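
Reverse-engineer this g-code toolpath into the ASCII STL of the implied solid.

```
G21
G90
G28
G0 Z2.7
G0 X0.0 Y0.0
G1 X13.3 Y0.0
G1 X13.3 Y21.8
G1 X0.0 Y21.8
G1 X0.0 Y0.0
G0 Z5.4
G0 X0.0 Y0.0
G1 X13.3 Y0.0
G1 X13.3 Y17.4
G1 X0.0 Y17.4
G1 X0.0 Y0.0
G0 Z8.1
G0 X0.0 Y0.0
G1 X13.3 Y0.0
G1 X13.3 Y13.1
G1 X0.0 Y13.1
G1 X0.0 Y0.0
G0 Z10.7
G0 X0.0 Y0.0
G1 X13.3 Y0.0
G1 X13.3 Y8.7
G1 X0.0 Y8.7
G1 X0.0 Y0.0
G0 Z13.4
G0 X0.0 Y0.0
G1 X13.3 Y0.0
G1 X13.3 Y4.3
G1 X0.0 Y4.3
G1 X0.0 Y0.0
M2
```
solid part
  facet normal 0.0000 0.0000 -1.0000
    outer loop
      vertex 13.3 26.1 0.0
      vertex 13.3 0.0 0.0
      vertex 0.0 0.0 0.0
    endloop
  endfacet
  facet normal 0.0000 0.0000 -1.0000
    outer loop
      vertex 0.0 26.1 0.0
      vertex 13.3 26.1 0.0
      vertex 0.0 0.0 0.0
    endloop
  endfacet
  facet normal 0.0000 -1.0000 0.0000
    outer loop
      vertex 0.0 0.0 0.0
      vertex 13.3 0.0 0.0
      vertex 13.3 0.0 16.1
    endloop
  endfacet
  facet normal 0.0000 -1.0000 0.0000
    outer loop
      vertex 0.0 0.0 0.0
      vertex 13.3 0.0 16.1
      vertex 0.0 0.0 16.1
    endloop
  endfacet
  facet normal 0.0000 0.5250 0.8511
    outer loop
      vertex 0.0 0.0 16.1
      vertex 13.3 0.0 16.1
      vertex 13.3 26.1 0.0
    endloop
  endfacet
  facet normal 0.0000 0.5250 0.8511
    outer loop
      vertex 0.0 0.0 16.1
      vertex 13.3 26.1 0.0
      vertex 0.0 26.1 0.0
    endloop
  endfacet
  facet normal -1.0000 0.0000 0.0000
    outer loop
      vertex 0.0 0.0 16.1
      vertex 0.0 26.1 0.0
      vertex 0.0 0.0 0.0
    endloop
  endfacet
  facet normal 1.0000 0.0000 0.0000
    outer loop
      vertex 13.3 0.0 0.0
      vertex 13.3 26.1 0.0
      vertex 13.3 0.0 16.1
    endloop
  endfacet
endsolid part

The G0 Z moves step by Δz≈2.7 mm. The G1 loops shrink linearly with z, so the solid tapers from its base footprint up to z≈16.1. Closing with a flat bottom cap and the tapered top and triangulating gives 8 facets — a wedge (ramp): 13.3 × 26.1 mm base, rising to 16.1 mm along the y=0 edge and sloping linearly to z=0 at y=26.1.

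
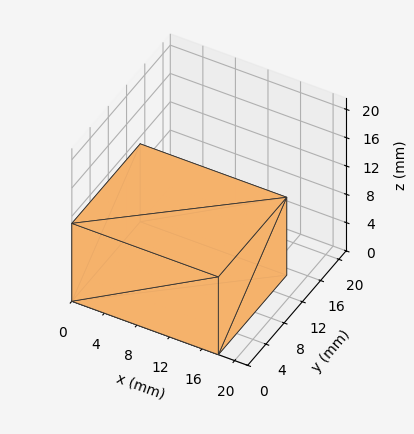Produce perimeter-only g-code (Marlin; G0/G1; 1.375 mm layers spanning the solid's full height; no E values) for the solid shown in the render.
Reading the render: the shape is a rectangular box, roughly 18 × 15 mm footprint and 11 mm tall (dimensions read to the nearest mm from the axis ticks). For the g-code, the solid's height is divided into equal slices at the stated Δz and each level perimeter traced with G1 moves after a G0 lift.

; perimeter-only toolpath
G21 ; units = mm
G90 ; absolute positioning
G28 ; home
; layer 1
G0 Z1.375
G0 X0.000 Y0.000
G1 X18.000 Y0.000
G1 X18.000 Y15.000
G1 X0.000 Y15.000
G1 X0.000 Y0.000
; layer 2
G0 Z2.750
G0 X0.000 Y0.000
G1 X18.000 Y0.000
G1 X18.000 Y15.000
G1 X0.000 Y15.000
G1 X0.000 Y0.000
; layer 3
G0 Z4.125
G0 X0.000 Y0.000
G1 X18.000 Y0.000
G1 X18.000 Y15.000
G1 X0.000 Y15.000
G1 X0.000 Y0.000
; layer 4
G0 Z5.500
G0 X0.000 Y0.000
G1 X18.000 Y0.000
G1 X18.000 Y15.000
G1 X0.000 Y15.000
G1 X0.000 Y0.000
; layer 5
G0 Z6.875
G0 X0.000 Y0.000
G1 X18.000 Y0.000
G1 X18.000 Y15.000
G1 X0.000 Y15.000
G1 X0.000 Y0.000
; layer 6
G0 Z8.250
G0 X0.000 Y0.000
G1 X18.000 Y0.000
G1 X18.000 Y15.000
G1 X0.000 Y15.000
G1 X0.000 Y0.000
; layer 7
G0 Z9.625
G0 X0.000 Y0.000
G1 X18.000 Y0.000
G1 X18.000 Y15.000
G1 X0.000 Y15.000
G1 X0.000 Y0.000
; layer 8
G0 Z11.000
G0 X0.000 Y0.000
G1 X18.000 Y0.000
G1 X18.000 Y15.000
G1 X0.000 Y15.000
G1 X0.000 Y0.000
M2 ; end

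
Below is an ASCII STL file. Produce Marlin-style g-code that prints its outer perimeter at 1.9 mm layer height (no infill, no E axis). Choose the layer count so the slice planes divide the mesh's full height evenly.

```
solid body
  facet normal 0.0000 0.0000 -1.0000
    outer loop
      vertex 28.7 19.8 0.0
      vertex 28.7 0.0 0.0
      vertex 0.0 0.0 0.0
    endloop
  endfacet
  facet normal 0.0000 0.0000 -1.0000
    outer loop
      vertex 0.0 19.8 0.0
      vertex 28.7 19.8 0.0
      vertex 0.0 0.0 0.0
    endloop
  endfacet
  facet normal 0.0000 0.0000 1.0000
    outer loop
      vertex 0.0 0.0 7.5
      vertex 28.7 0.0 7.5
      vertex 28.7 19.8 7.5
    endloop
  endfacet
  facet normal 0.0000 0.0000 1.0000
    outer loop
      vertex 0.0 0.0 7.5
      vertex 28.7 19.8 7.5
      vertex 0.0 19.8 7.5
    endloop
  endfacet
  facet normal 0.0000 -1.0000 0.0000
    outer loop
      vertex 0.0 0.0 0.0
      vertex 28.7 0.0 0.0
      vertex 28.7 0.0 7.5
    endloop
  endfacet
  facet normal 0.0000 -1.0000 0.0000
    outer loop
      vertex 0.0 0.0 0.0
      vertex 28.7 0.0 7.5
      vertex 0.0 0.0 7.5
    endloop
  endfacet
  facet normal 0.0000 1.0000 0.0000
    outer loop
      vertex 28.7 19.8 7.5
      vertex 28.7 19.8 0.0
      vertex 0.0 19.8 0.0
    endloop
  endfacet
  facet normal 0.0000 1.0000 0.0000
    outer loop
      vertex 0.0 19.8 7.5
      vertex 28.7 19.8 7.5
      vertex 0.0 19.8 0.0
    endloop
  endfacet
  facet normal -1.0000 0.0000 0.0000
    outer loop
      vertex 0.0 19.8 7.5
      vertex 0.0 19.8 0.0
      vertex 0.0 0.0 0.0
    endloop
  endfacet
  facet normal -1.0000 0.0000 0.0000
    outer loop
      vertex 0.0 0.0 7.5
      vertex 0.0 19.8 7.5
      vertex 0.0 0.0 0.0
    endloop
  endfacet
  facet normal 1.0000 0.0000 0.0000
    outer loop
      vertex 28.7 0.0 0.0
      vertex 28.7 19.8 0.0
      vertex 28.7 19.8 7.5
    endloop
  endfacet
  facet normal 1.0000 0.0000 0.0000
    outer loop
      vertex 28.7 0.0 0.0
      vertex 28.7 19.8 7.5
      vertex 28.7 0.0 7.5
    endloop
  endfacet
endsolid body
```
; perimeter-only toolpath
G21 ; units = mm
G90 ; absolute positioning
G28 ; home
; layer 1
G0 Z1.9
G0 X0.0 Y0.0
G1 X28.7 Y0.0
G1 X28.7 Y19.8
G1 X0.0 Y19.8
G1 X0.0 Y0.0
; layer 2
G0 Z3.8
G0 X0.0 Y0.0
G1 X28.7 Y0.0
G1 X28.7 Y19.8
G1 X0.0 Y19.8
G1 X0.0 Y0.0
; layer 3
G0 Z5.6
G0 X0.0 Y0.0
G1 X28.7 Y0.0
G1 X28.7 Y19.8
G1 X0.0 Y19.8
G1 X0.0 Y0.0
; layer 4
G0 Z7.5
G0 X0.0 Y0.0
G1 X28.7 Y0.0
G1 X28.7 Y19.8
G1 X0.0 Y19.8
G1 X0.0 Y0.0
M2 ; end

The solid is a rectangular box, roughly 28.7 × 19.8 mm footprint and 7.5 mm tall. Slicing at Δz = 1.9 mm — 4 equal slices spanning the solid's height, so layer i sits at z = i·h/4 — gives 4 non-empty perimeters. Each is a 4-segment closed polygon; G0 lifts to the layer z and rapids to the start vertex, then G1 traces the edges.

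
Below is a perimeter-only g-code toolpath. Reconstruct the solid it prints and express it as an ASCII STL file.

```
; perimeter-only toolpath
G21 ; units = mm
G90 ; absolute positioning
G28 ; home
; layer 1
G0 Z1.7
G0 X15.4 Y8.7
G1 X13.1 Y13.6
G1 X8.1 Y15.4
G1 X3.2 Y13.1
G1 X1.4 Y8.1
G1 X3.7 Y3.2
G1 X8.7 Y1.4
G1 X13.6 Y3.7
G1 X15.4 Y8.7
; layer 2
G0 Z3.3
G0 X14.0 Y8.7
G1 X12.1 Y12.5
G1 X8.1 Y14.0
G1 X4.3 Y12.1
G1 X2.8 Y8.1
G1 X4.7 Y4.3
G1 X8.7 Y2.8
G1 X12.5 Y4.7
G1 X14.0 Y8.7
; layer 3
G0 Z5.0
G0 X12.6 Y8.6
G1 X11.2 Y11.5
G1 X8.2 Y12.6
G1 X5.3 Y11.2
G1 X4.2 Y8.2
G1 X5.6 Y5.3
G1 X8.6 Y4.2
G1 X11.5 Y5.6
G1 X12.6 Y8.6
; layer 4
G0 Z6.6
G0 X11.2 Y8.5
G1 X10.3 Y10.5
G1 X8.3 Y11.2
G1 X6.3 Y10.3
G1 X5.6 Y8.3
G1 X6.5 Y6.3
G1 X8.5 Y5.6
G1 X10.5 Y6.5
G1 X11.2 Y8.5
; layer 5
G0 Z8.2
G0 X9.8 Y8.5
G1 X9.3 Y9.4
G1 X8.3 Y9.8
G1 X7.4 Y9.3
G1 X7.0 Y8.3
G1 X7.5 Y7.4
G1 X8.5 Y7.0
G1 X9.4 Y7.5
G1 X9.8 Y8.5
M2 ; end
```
solid part
  facet normal 0.0000 0.0000 -1.0000
    outer loop
      vertex 8.0 16.8 0.0
      vertex 14.0 14.6 0.0
      vertex 16.8 8.8 0.0
    endloop
  endfacet
  facet normal 0.0000 0.0000 -1.0000
    outer loop
      vertex 2.2 14.0 0.0
      vertex 8.0 16.8 0.0
      vertex 16.8 8.8 0.0
    endloop
  endfacet
  facet normal 0.0000 0.0000 -1.0000
    outer loop
      vertex 0.0 8.0 0.0
      vertex 2.2 14.0 0.0
      vertex 16.8 8.8 0.0
    endloop
  endfacet
  facet normal 0.0000 0.0000 -1.0000
    outer loop
      vertex 2.8 2.2 0.0
      vertex 0.0 8.0 0.0
      vertex 16.8 8.8 0.0
    endloop
  endfacet
  facet normal 0.0000 0.0000 -1.0000
    outer loop
      vertex 8.8 0.0 0.0
      vertex 2.8 2.2 0.0
      vertex 16.8 8.8 0.0
    endloop
  endfacet
  facet normal 0.0000 0.0000 -1.0000
    outer loop
      vertex 14.6 2.8 0.0
      vertex 8.8 0.0 0.0
      vertex 16.8 8.8 0.0
    endloop
  endfacet
  facet normal 0.7095 0.3425 0.6158
    outer loop
      vertex 16.8 8.8 0.0
      vertex 14.0 14.6 0.0
      vertex 8.4 8.4 9.9
    endloop
  endfacet
  facet normal 0.2711 0.7393 0.6164
    outer loop
      vertex 14.0 14.6 0.0
      vertex 8.0 16.8 0.0
      vertex 8.4 8.4 9.9
    endloop
  endfacet
  facet normal -0.3425 0.7095 0.6158
    outer loop
      vertex 8.0 16.8 0.0
      vertex 2.2 14.0 0.0
      vertex 8.4 8.4 9.9
    endloop
  endfacet
  facet normal -0.7393 0.2711 0.6164
    outer loop
      vertex 2.2 14.0 0.0
      vertex 0.0 8.0 0.0
      vertex 8.4 8.4 9.9
    endloop
  endfacet
  facet normal -0.7095 -0.3425 0.6158
    outer loop
      vertex 0.0 8.0 0.0
      vertex 2.8 2.2 0.0
      vertex 8.4 8.4 9.9
    endloop
  endfacet
  facet normal -0.2711 -0.7393 0.6164
    outer loop
      vertex 2.8 2.2 0.0
      vertex 8.8 0.0 0.0
      vertex 8.4 8.4 9.9
    endloop
  endfacet
  facet normal 0.3425 -0.7095 0.6158
    outer loop
      vertex 8.8 0.0 0.0
      vertex 14.6 2.8 0.0
      vertex 8.4 8.4 9.9
    endloop
  endfacet
  facet normal 0.7393 -0.2711 0.6164
    outer loop
      vertex 14.6 2.8 0.0
      vertex 16.8 8.8 0.0
      vertex 8.4 8.4 9.9
    endloop
  endfacet
endsolid part

The G0 Z moves step by Δz≈1.7 mm. The G1 loops shrink linearly with z, so the solid tapers from its base footprint up to z≈9.9. Closing with a flat bottom cap and the tapered top and triangulating gives 14 facets — a regular 8-sided pyramid, base circumscribed radius ≈ 8.4 mm, apex at z ≈ 9.9 mm.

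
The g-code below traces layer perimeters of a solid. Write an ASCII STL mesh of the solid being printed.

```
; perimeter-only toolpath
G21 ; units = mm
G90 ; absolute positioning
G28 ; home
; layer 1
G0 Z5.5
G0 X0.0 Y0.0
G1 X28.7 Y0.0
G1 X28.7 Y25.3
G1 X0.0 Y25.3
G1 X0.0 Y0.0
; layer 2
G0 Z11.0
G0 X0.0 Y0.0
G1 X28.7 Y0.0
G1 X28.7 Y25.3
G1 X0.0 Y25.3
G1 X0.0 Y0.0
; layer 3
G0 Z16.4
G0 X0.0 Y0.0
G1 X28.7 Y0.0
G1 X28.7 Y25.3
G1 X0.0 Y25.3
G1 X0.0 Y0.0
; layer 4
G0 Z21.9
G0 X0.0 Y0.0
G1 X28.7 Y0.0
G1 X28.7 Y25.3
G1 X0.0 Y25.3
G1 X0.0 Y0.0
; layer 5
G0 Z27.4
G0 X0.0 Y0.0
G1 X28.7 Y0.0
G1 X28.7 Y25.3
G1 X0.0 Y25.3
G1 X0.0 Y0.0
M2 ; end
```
solid part
  facet normal 0.0000 0.0000 -1.0000
    outer loop
      vertex 28.7 25.3 0.0
      vertex 28.7 0.0 0.0
      vertex 0.0 0.0 0.0
    endloop
  endfacet
  facet normal 0.0000 0.0000 -1.0000
    outer loop
      vertex 0.0 25.3 0.0
      vertex 28.7 25.3 0.0
      vertex 0.0 0.0 0.0
    endloop
  endfacet
  facet normal 0.0000 0.0000 1.0000
    outer loop
      vertex 0.0 0.0 27.4
      vertex 28.7 0.0 27.4
      vertex 28.7 25.3 27.4
    endloop
  endfacet
  facet normal 0.0000 0.0000 1.0000
    outer loop
      vertex 0.0 0.0 27.4
      vertex 28.7 25.3 27.4
      vertex 0.0 25.3 27.4
    endloop
  endfacet
  facet normal 0.0000 -1.0000 0.0000
    outer loop
      vertex 0.0 0.0 0.0
      vertex 28.7 0.0 0.0
      vertex 28.7 0.0 27.4
    endloop
  endfacet
  facet normal 0.0000 -1.0000 0.0000
    outer loop
      vertex 0.0 0.0 0.0
      vertex 28.7 0.0 27.4
      vertex 0.0 0.0 27.4
    endloop
  endfacet
  facet normal 0.0000 1.0000 0.0000
    outer loop
      vertex 28.7 25.3 27.4
      vertex 28.7 25.3 0.0
      vertex 0.0 25.3 0.0
    endloop
  endfacet
  facet normal 0.0000 1.0000 0.0000
    outer loop
      vertex 0.0 25.3 27.4
      vertex 28.7 25.3 27.4
      vertex 0.0 25.3 0.0
    endloop
  endfacet
  facet normal -1.0000 0.0000 0.0000
    outer loop
      vertex 0.0 25.3 27.4
      vertex 0.0 25.3 0.0
      vertex 0.0 0.0 0.0
    endloop
  endfacet
  facet normal -1.0000 0.0000 0.0000
    outer loop
      vertex 0.0 0.0 27.4
      vertex 0.0 25.3 27.4
      vertex 0.0 0.0 0.0
    endloop
  endfacet
  facet normal 1.0000 0.0000 0.0000
    outer loop
      vertex 28.7 0.0 0.0
      vertex 28.7 25.3 0.0
      vertex 28.7 25.3 27.4
    endloop
  endfacet
  facet normal 1.0000 0.0000 0.0000
    outer loop
      vertex 28.7 0.0 0.0
      vertex 28.7 25.3 27.4
      vertex 28.7 0.0 27.4
    endloop
  endfacet
endsolid part

The G0 Z moves step by Δz≈5.5 mm. Every layer's G1 loop is the same polygon, so the solid is a straight extrusion of it from z=0 to z≈27.4. Closing with flat bottom and top caps and triangulating gives 12 facets — a rectangular box, roughly 28.7 × 25.3 mm footprint and 27.4 mm tall.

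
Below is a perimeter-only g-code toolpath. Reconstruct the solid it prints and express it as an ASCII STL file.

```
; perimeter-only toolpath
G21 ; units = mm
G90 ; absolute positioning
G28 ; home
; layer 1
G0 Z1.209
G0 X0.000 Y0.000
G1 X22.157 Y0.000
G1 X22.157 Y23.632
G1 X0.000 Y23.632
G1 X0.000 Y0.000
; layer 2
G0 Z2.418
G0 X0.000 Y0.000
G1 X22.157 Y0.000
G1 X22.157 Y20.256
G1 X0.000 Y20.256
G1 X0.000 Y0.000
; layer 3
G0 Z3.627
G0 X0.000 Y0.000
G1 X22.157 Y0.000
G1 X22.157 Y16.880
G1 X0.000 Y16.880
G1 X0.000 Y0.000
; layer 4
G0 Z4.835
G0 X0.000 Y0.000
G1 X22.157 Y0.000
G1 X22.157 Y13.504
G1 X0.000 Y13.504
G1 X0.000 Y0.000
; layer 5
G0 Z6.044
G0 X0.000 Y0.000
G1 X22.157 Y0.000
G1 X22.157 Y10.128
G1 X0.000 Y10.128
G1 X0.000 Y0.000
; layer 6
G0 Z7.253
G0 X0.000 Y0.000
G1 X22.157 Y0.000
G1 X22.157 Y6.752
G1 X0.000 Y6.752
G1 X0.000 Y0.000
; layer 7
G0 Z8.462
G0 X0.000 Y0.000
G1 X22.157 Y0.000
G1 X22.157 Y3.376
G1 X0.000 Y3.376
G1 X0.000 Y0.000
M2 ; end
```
solid part
  facet normal 0.0000 0.0000 -1.0000
    outer loop
      vertex 22.157 27.008 0.000
      vertex 22.157 0.000 0.000
      vertex 0.000 0.000 0.000
    endloop
  endfacet
  facet normal 0.0000 0.0000 -1.0000
    outer loop
      vertex 0.000 27.008 0.000
      vertex 22.157 27.008 0.000
      vertex 0.000 0.000 0.000
    endloop
  endfacet
  facet normal 0.0000 -1.0000 0.0000
    outer loop
      vertex 0.000 0.000 0.000
      vertex 22.157 0.000 0.000
      vertex 22.157 0.000 9.671
    endloop
  endfacet
  facet normal 0.0000 -1.0000 0.0000
    outer loop
      vertex 0.000 0.000 0.000
      vertex 22.157 0.000 9.671
      vertex 0.000 0.000 9.671
    endloop
  endfacet
  facet normal 0.0000 0.3371 0.9415
    outer loop
      vertex 0.000 0.000 9.671
      vertex 22.157 0.000 9.671
      vertex 22.157 27.008 0.000
    endloop
  endfacet
  facet normal 0.0000 0.3371 0.9415
    outer loop
      vertex 0.000 0.000 9.671
      vertex 22.157 27.008 0.000
      vertex 0.000 27.008 0.000
    endloop
  endfacet
  facet normal -1.0000 0.0000 0.0000
    outer loop
      vertex 0.000 0.000 9.671
      vertex 0.000 27.008 0.000
      vertex 0.000 0.000 0.000
    endloop
  endfacet
  facet normal 1.0000 0.0000 0.0000
    outer loop
      vertex 22.157 0.000 0.000
      vertex 22.157 27.008 0.000
      vertex 22.157 0.000 9.671
    endloop
  endfacet
endsolid part

The G0 Z moves step by Δz≈1.209 mm. The G1 loops shrink linearly with z, so the solid tapers from its base footprint up to z≈9.67. Closing with a flat bottom cap and the tapered top and triangulating gives 8 facets — a wedge (ramp): 22.2 × 27 mm base, rising to 9.67 mm along the y=0 edge and sloping linearly to z=0 at y=27.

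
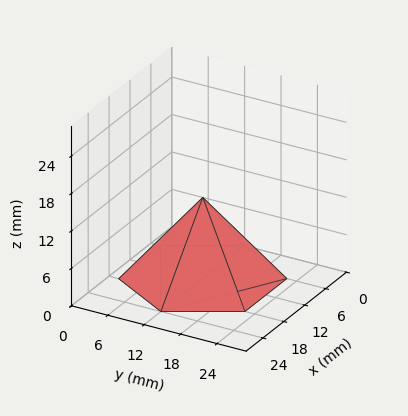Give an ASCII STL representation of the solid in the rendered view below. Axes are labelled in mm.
Reading the render: the shape is a regular 6-sided pyramid, base circumscribed radius ≈ 12 mm, apex at z ≈ 13 mm (dimensions read to the nearest mm from the axis ticks). For the STL, each face is triangulated and given an outward normal.

solid part
  facet normal 0.0000 0.0000 -1.0000
    outer loop
      vertex 6.0 22.4 0.0
      vertex 18.0 22.4 0.0
      vertex 24.0 12.0 0.0
    endloop
  endfacet
  facet normal 0.0000 0.0000 -1.0000
    outer loop
      vertex 0.0 12.0 0.0
      vertex 6.0 22.4 0.0
      vertex 24.0 12.0 0.0
    endloop
  endfacet
  facet normal 0.0000 0.0000 -1.0000
    outer loop
      vertex 6.0 1.6 0.0
      vertex 0.0 12.0 0.0
      vertex 24.0 12.0 0.0
    endloop
  endfacet
  facet normal 0.0000 0.0000 -1.0000
    outer loop
      vertex 18.0 1.6 0.0
      vertex 6.0 1.6 0.0
      vertex 24.0 12.0 0.0
    endloop
  endfacet
  facet normal 0.6765 0.3903 0.6245
    outer loop
      vertex 24.0 12.0 0.0
      vertex 18.0 22.4 0.0
      vertex 12.0 12.0 13.0
    endloop
  endfacet
  facet normal 0.0000 0.7809 0.6247
    outer loop
      vertex 18.0 22.4 0.0
      vertex 6.0 22.4 0.0
      vertex 12.0 12.0 13.0
    endloop
  endfacet
  facet normal -0.6765 0.3903 0.6245
    outer loop
      vertex 6.0 22.4 0.0
      vertex 0.0 12.0 0.0
      vertex 12.0 12.0 13.0
    endloop
  endfacet
  facet normal -0.6765 -0.3903 0.6245
    outer loop
      vertex 0.0 12.0 0.0
      vertex 6.0 1.6 0.0
      vertex 12.0 12.0 13.0
    endloop
  endfacet
  facet normal 0.0000 -0.7809 0.6247
    outer loop
      vertex 6.0 1.6 0.0
      vertex 18.0 1.6 0.0
      vertex 12.0 12.0 13.0
    endloop
  endfacet
  facet normal 0.6765 -0.3903 0.6245
    outer loop
      vertex 18.0 1.6 0.0
      vertex 24.0 12.0 0.0
      vertex 12.0 12.0 13.0
    endloop
  endfacet
endsolid part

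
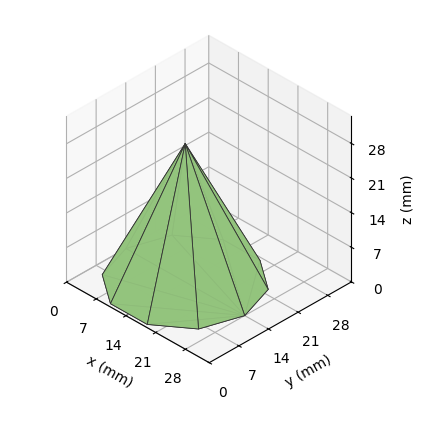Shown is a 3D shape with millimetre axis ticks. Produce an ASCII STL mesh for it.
Reading the render: the shape is a regular 10-sided pyramid, base circumscribed radius ≈ 14 mm, apex at z ≈ 28 mm (dimensions read to the nearest mm from the axis ticks). For the STL, each face is triangulated and given an outward normal.

solid part
  facet normal 0.0000 0.0000 -1.0000
    outer loop
      vertex 18.33 27.31 0.00
      vertex 25.33 22.23 0.00
      vertex 28.00 14.00 0.00
    endloop
  endfacet
  facet normal 0.0000 0.0000 -1.0000
    outer loop
      vertex 9.67 27.31 0.00
      vertex 18.33 27.31 0.00
      vertex 28.00 14.00 0.00
    endloop
  endfacet
  facet normal 0.0000 0.0000 -1.0000
    outer loop
      vertex 2.67 22.23 0.00
      vertex 9.67 27.31 0.00
      vertex 28.00 14.00 0.00
    endloop
  endfacet
  facet normal 0.0000 0.0000 -1.0000
    outer loop
      vertex 0.00 14.00 0.00
      vertex 2.67 22.23 0.00
      vertex 28.00 14.00 0.00
    endloop
  endfacet
  facet normal 0.0000 0.0000 -1.0000
    outer loop
      vertex 2.67 5.77 0.00
      vertex 0.00 14.00 0.00
      vertex 28.00 14.00 0.00
    endloop
  endfacet
  facet normal 0.0000 0.0000 -1.0000
    outer loop
      vertex 9.67 0.69 0.00
      vertex 2.67 5.77 0.00
      vertex 28.00 14.00 0.00
    endloop
  endfacet
  facet normal 0.0000 0.0000 -1.0000
    outer loop
      vertex 18.33 0.69 0.00
      vertex 9.67 0.69 0.00
      vertex 28.00 14.00 0.00
    endloop
  endfacet
  facet normal 0.0000 0.0000 -1.0000
    outer loop
      vertex 25.33 5.77 0.00
      vertex 18.33 0.69 0.00
      vertex 28.00 14.00 0.00
    endloop
  endfacet
  facet normal 0.8590 0.2787 0.4295
    outer loop
      vertex 28.00 14.00 0.00
      vertex 25.33 22.23 0.00
      vertex 14.00 14.00 28.00
    endloop
  endfacet
  facet normal 0.5304 0.7309 0.4295
    outer loop
      vertex 25.33 22.23 0.00
      vertex 18.33 27.31 0.00
      vertex 14.00 14.00 28.00
    endloop
  endfacet
  facet normal 0.0000 0.9032 0.4293
    outer loop
      vertex 18.33 27.31 0.00
      vertex 9.67 27.31 0.00
      vertex 14.00 14.00 28.00
    endloop
  endfacet
  facet normal -0.5304 0.7309 0.4295
    outer loop
      vertex 9.67 27.31 0.00
      vertex 2.67 22.23 0.00
      vertex 14.00 14.00 28.00
    endloop
  endfacet
  facet normal -0.8590 0.2787 0.4295
    outer loop
      vertex 2.67 22.23 0.00
      vertex 0.00 14.00 0.00
      vertex 14.00 14.00 28.00
    endloop
  endfacet
  facet normal -0.8590 -0.2787 0.4295
    outer loop
      vertex 0.00 14.00 0.00
      vertex 2.67 5.77 0.00
      vertex 14.00 14.00 28.00
    endloop
  endfacet
  facet normal -0.5304 -0.7309 0.4295
    outer loop
      vertex 2.67 5.77 0.00
      vertex 9.67 0.69 0.00
      vertex 14.00 14.00 28.00
    endloop
  endfacet
  facet normal 0.0000 -0.9032 0.4293
    outer loop
      vertex 9.67 0.69 0.00
      vertex 18.33 0.69 0.00
      vertex 14.00 14.00 28.00
    endloop
  endfacet
  facet normal 0.5304 -0.7309 0.4295
    outer loop
      vertex 18.33 0.69 0.00
      vertex 25.33 5.77 0.00
      vertex 14.00 14.00 28.00
    endloop
  endfacet
  facet normal 0.8590 -0.2787 0.4295
    outer loop
      vertex 25.33 5.77 0.00
      vertex 28.00 14.00 0.00
      vertex 14.00 14.00 28.00
    endloop
  endfacet
endsolid part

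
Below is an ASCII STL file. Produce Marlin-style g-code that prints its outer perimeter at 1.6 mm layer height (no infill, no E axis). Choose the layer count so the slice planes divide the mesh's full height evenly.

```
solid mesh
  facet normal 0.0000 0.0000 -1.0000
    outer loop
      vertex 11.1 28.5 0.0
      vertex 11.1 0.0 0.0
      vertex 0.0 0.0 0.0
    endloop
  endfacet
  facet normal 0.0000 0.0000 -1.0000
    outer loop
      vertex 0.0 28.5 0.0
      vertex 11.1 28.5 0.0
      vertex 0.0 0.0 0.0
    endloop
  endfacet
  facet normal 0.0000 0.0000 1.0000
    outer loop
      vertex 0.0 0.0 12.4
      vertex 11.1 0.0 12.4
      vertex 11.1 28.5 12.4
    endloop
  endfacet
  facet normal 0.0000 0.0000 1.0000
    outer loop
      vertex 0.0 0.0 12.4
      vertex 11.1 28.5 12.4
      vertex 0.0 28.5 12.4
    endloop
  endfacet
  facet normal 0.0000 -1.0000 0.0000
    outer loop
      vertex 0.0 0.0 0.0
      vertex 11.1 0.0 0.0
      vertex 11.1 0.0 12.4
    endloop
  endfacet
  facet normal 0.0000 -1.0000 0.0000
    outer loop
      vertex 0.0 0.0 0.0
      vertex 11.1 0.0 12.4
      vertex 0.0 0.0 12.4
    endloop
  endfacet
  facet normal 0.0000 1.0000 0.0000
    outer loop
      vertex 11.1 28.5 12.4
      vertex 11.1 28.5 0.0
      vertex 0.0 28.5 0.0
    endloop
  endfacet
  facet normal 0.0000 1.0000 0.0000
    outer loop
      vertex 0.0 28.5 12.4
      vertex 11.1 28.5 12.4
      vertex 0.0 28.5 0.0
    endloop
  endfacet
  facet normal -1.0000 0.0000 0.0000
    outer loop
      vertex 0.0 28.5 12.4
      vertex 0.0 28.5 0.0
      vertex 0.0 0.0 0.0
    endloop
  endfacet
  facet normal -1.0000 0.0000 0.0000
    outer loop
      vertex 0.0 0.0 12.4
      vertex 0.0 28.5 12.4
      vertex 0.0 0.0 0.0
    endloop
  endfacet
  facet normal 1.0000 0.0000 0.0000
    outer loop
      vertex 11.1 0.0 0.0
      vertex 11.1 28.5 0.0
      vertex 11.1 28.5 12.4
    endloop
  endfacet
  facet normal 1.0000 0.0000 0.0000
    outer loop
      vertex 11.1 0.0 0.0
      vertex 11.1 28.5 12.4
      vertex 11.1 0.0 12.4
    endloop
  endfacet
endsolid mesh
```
; perimeter-only toolpath
G21 ; units = mm
G90 ; absolute positioning
G28 ; home
; layer 1
G0 Z1.6
G0 X0.0 Y0.0
G1 X11.1 Y0.0
G1 X11.1 Y28.5
G1 X0.0 Y28.5
G1 X0.0 Y0.0
; layer 2
G0 Z3.1
G0 X0.0 Y0.0
G1 X11.1 Y0.0
G1 X11.1 Y28.5
G1 X0.0 Y28.5
G1 X0.0 Y0.0
; layer 3
G0 Z4.7
G0 X0.0 Y0.0
G1 X11.1 Y0.0
G1 X11.1 Y28.5
G1 X0.0 Y28.5
G1 X0.0 Y0.0
; layer 4
G0 Z6.2
G0 X0.0 Y0.0
G1 X11.1 Y0.0
G1 X11.1 Y28.5
G1 X0.0 Y28.5
G1 X0.0 Y0.0
; layer 5
G0 Z7.8
G0 X0.0 Y0.0
G1 X11.1 Y0.0
G1 X11.1 Y28.5
G1 X0.0 Y28.5
G1 X0.0 Y0.0
; layer 6
G0 Z9.3
G0 X0.0 Y0.0
G1 X11.1 Y0.0
G1 X11.1 Y28.5
G1 X0.0 Y28.5
G1 X0.0 Y0.0
; layer 7
G0 Z10.8
G0 X0.0 Y0.0
G1 X11.1 Y0.0
G1 X11.1 Y28.5
G1 X0.0 Y28.5
G1 X0.0 Y0.0
; layer 8
G0 Z12.4
G0 X0.0 Y0.0
G1 X11.1 Y0.0
G1 X11.1 Y28.5
G1 X0.0 Y28.5
G1 X0.0 Y0.0
M2 ; end

The solid is a rectangular box, roughly 11.1 × 28.5 mm footprint and 12.4 mm tall. Slicing at Δz = 1.6 mm — 8 equal slices spanning the solid's height, so layer i sits at z = i·h/8 — gives 8 non-empty perimeters. Each is a 4-segment closed polygon; G0 lifts to the layer z and rapids to the start vertex, then G1 traces the edges.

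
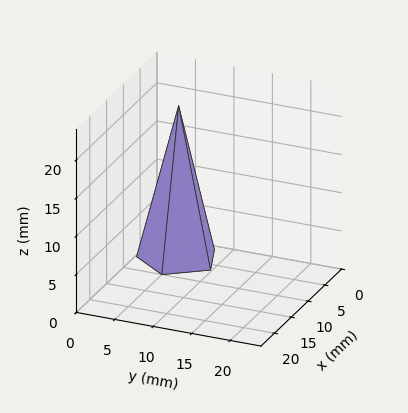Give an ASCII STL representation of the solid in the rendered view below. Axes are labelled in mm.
Reading the render: the shape is a regular 5-sided pyramid, base circumscribed radius ≈ 5 mm, apex at z ≈ 20 mm (dimensions read to the nearest mm from the axis ticks). For the STL, each face is triangulated and given an outward normal.

solid part
  facet normal 0.0000 0.0000 -1.0000
    outer loop
      vertex 1.0 7.9 0.0
      vertex 6.5 9.8 0.0
      vertex 10.0 5.0 0.0
    endloop
  endfacet
  facet normal 0.0000 0.0000 -1.0000
    outer loop
      vertex 1.0 2.1 0.0
      vertex 1.0 7.9 0.0
      vertex 10.0 5.0 0.0
    endloop
  endfacet
  facet normal 0.0000 0.0000 -1.0000
    outer loop
      vertex 6.5 0.2 0.0
      vertex 1.0 2.1 0.0
      vertex 10.0 5.0 0.0
    endloop
  endfacet
  facet normal 0.7920 0.5775 0.1980
    outer loop
      vertex 10.0 5.0 0.0
      vertex 6.5 9.8 0.0
      vertex 5.0 5.0 20.0
    endloop
  endfacet
  facet normal -0.3200 0.9264 0.1983
    outer loop
      vertex 6.5 9.8 0.0
      vertex 1.0 7.9 0.0
      vertex 5.0 5.0 20.0
    endloop
  endfacet
  facet normal -0.9806 0.0000 0.1961
    outer loop
      vertex 1.0 7.9 0.0
      vertex 1.0 2.1 0.0
      vertex 5.0 5.0 20.0
    endloop
  endfacet
  facet normal -0.3200 -0.9264 0.1983
    outer loop
      vertex 1.0 2.1 0.0
      vertex 6.5 0.2 0.0
      vertex 5.0 5.0 20.0
    endloop
  endfacet
  facet normal 0.7920 -0.5775 0.1980
    outer loop
      vertex 6.5 0.2 0.0
      vertex 10.0 5.0 0.0
      vertex 5.0 5.0 20.0
    endloop
  endfacet
endsolid part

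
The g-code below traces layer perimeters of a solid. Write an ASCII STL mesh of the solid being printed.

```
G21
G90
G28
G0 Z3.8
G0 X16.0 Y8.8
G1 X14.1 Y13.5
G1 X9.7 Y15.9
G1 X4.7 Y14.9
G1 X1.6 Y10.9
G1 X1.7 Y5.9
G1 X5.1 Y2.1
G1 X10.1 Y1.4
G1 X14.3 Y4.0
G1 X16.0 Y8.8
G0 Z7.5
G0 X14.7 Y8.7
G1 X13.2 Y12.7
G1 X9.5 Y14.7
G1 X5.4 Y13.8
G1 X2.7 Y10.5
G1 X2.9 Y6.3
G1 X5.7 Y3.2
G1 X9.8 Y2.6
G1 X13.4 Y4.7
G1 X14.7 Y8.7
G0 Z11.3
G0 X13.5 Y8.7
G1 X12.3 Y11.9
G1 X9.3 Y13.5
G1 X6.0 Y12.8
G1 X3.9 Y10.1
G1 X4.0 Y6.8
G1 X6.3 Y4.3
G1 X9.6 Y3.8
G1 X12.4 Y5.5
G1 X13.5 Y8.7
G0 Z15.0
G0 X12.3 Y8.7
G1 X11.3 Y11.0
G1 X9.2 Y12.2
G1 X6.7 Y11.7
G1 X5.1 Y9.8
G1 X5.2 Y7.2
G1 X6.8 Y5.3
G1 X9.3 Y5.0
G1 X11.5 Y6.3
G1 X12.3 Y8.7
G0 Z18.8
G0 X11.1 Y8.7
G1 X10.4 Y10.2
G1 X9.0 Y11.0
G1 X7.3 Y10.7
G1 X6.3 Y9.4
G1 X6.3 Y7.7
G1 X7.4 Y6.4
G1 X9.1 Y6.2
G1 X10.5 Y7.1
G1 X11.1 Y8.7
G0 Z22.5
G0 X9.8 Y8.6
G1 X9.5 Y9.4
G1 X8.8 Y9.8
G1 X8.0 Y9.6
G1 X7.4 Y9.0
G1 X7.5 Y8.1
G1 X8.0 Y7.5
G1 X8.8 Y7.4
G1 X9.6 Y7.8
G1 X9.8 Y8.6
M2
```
solid part
  facet normal 0.0000 0.0000 -1.0000
    outer loop
      vertex 9.9 17.1 0.0
      vertex 15.0 14.3 0.0
      vertex 17.2 8.8 0.0
    endloop
  endfacet
  facet normal 0.0000 0.0000 -1.0000
    outer loop
      vertex 4.1 15.9 0.0
      vertex 9.9 17.1 0.0
      vertex 17.2 8.8 0.0
    endloop
  endfacet
  facet normal 0.0000 0.0000 -1.0000
    outer loop
      vertex 0.4 11.3 0.0
      vertex 4.1 15.9 0.0
      vertex 17.2 8.8 0.0
    endloop
  endfacet
  facet normal 0.0000 0.0000 -1.0000
    outer loop
      vertex 0.6 5.4 0.0
      vertex 0.4 11.3 0.0
      vertex 17.2 8.8 0.0
    endloop
  endfacet
  facet normal 0.0000 0.0000 -1.0000
    outer loop
      vertex 4.5 1.0 0.0
      vertex 0.6 5.4 0.0
      vertex 17.2 8.8 0.0
    endloop
  endfacet
  facet normal 0.0000 0.0000 -1.0000
    outer loop
      vertex 10.3 0.2 0.0
      vertex 4.5 1.0 0.0
      vertex 17.2 8.8 0.0
    endloop
  endfacet
  facet normal 0.0000 0.0000 -1.0000
    outer loop
      vertex 15.3 3.2 0.0
      vertex 10.3 0.2 0.0
      vertex 17.2 8.8 0.0
    endloop
  endfacet
  facet normal 0.8877 0.3551 0.2930
    outer loop
      vertex 17.2 8.8 0.0
      vertex 15.0 14.3 0.0
      vertex 8.6 8.6 26.3
    endloop
  endfacet
  facet normal 0.4601 0.8380 0.2936
    outer loop
      vertex 15.0 14.3 0.0
      vertex 9.9 17.1 0.0
      vertex 8.6 8.6 26.3
    endloop
  endfacet
  facet normal -0.1937 0.9363 0.2930
    outer loop
      vertex 9.9 17.1 0.0
      vertex 4.1 15.9 0.0
      vertex 8.6 8.6 26.3
    endloop
  endfacet
  facet normal -0.7448 0.5991 0.2937
    outer loop
      vertex 4.1 15.9 0.0
      vertex 0.4 11.3 0.0
      vertex 8.6 8.6 26.3
    endloop
  endfacet
  facet normal -0.9551 -0.0324 0.2945
    outer loop
      vertex 0.4 11.3 0.0
      vertex 0.6 5.4 0.0
      vertex 8.6 8.6 26.3
    endloop
  endfacet
  facet normal -0.7151 -0.6339 0.2947
    outer loop
      vertex 0.6 5.4 0.0
      vertex 4.5 1.0 0.0
      vertex 8.6 8.6 26.3
    endloop
  endfacet
  facet normal -0.1306 -0.9468 0.2940
    outer loop
      vertex 4.5 1.0 0.0
      vertex 10.3 0.2 0.0
      vertex 8.6 8.6 26.3
    endloop
  endfacet
  facet normal 0.4918 -0.8197 0.2936
    outer loop
      vertex 10.3 0.2 0.0
      vertex 15.3 3.2 0.0
      vertex 8.6 8.6 26.3
    endloop
  endfacet
  facet normal 0.9052 -0.3071 0.2937
    outer loop
      vertex 15.3 3.2 0.0
      vertex 17.2 8.8 0.0
      vertex 8.6 8.6 26.3
    endloop
  endfacet
endsolid part

The G0 Z moves step by Δz≈3.8 mm. The G1 loops shrink linearly with z, so the solid tapers from its base footprint up to z≈26.3. Closing with a flat bottom cap and the tapered top and triangulating gives 16 facets — a regular 9-sided pyramid, base circumscribed radius ≈ 8.6 mm, apex at z ≈ 26.3 mm.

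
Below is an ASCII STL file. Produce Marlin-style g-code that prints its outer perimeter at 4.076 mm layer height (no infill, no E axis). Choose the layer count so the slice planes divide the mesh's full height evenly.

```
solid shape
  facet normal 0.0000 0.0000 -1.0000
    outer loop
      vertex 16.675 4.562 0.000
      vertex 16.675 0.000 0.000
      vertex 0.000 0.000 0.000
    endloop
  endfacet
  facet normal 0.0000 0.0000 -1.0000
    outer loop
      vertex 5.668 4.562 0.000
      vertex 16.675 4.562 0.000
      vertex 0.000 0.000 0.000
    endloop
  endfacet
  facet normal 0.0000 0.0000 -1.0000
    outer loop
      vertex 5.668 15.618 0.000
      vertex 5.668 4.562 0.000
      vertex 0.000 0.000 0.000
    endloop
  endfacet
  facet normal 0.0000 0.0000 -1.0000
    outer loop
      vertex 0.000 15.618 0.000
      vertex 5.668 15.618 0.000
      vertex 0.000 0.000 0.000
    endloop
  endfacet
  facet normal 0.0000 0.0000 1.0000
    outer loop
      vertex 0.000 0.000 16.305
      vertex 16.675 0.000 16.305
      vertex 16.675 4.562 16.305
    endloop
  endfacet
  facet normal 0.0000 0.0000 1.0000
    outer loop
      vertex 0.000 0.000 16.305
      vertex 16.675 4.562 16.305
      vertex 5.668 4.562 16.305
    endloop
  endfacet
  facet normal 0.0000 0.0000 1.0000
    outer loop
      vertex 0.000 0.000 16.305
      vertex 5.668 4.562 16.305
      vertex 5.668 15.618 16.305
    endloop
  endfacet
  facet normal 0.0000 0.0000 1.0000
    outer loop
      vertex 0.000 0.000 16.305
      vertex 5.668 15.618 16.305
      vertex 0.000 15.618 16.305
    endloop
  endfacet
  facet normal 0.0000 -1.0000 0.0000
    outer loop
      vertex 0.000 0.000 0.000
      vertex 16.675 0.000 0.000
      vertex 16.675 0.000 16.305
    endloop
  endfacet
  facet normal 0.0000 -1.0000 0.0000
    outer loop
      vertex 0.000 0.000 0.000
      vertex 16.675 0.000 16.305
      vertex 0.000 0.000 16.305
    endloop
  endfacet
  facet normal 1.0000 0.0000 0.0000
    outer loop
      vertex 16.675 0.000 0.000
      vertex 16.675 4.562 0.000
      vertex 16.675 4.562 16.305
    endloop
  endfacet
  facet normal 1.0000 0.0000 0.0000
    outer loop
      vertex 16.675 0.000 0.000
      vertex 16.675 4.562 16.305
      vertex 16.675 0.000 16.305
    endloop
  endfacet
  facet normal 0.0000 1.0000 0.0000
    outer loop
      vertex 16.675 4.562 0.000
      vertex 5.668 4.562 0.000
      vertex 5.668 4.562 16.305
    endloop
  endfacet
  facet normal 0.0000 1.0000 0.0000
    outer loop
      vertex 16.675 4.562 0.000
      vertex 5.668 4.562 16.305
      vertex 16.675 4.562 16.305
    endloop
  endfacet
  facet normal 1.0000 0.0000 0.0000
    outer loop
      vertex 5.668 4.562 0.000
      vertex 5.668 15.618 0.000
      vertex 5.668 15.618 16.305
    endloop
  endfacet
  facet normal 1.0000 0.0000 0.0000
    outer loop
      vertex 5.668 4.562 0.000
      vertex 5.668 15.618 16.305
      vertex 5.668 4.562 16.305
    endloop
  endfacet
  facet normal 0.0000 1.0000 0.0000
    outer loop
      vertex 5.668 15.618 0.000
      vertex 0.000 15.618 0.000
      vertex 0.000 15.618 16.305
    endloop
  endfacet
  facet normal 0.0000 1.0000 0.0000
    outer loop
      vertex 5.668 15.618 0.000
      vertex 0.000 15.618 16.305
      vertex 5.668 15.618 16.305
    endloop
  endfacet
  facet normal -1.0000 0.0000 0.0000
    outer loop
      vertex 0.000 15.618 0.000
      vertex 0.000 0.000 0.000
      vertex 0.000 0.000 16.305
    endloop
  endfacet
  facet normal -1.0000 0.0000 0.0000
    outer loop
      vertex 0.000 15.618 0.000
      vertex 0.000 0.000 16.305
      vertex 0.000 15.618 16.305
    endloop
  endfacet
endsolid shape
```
; perimeter-only toolpath
G21 ; units = mm
G90 ; absolute positioning
G28 ; home
; layer 1
G0 Z4.076
G0 X0.000 Y0.000
G1 X16.675 Y0.000
G1 X16.675 Y4.562
G1 X5.668 Y4.562
G1 X5.668 Y15.618
G1 X0.000 Y15.618
G1 X0.000 Y0.000
; layer 2
G0 Z8.152
G0 X0.000 Y0.000
G1 X16.675 Y0.000
G1 X16.675 Y4.562
G1 X5.668 Y4.562
G1 X5.668 Y15.618
G1 X0.000 Y15.618
G1 X0.000 Y0.000
; layer 3
G0 Z12.229
G0 X0.000 Y0.000
G1 X16.675 Y0.000
G1 X16.675 Y4.562
G1 X5.668 Y4.562
G1 X5.668 Y15.618
G1 X0.000 Y15.618
G1 X0.000 Y0.000
; layer 4
G0 Z16.305
G0 X0.000 Y0.000
G1 X16.675 Y0.000
G1 X16.675 Y4.562
G1 X5.668 Y4.562
G1 X5.668 Y15.618
G1 X0.000 Y15.618
G1 X0.000 Y0.000
M2 ; end

The solid is an L-shaped prism: outer 16.7 × 15.6 mm, arm thicknesses ≈ 4.56 mm (horizontal) and 5.67 mm (vertical), extruded 16.3 mm in z. Slicing at Δz = 4.076 mm — 4 equal slices spanning the solid's height, so layer i sits at z = i·h/4 — gives 4 non-empty perimeters. Each is a 6-segment closed polygon; G0 lifts to the layer z and rapids to the start vertex, then G1 traces the edges.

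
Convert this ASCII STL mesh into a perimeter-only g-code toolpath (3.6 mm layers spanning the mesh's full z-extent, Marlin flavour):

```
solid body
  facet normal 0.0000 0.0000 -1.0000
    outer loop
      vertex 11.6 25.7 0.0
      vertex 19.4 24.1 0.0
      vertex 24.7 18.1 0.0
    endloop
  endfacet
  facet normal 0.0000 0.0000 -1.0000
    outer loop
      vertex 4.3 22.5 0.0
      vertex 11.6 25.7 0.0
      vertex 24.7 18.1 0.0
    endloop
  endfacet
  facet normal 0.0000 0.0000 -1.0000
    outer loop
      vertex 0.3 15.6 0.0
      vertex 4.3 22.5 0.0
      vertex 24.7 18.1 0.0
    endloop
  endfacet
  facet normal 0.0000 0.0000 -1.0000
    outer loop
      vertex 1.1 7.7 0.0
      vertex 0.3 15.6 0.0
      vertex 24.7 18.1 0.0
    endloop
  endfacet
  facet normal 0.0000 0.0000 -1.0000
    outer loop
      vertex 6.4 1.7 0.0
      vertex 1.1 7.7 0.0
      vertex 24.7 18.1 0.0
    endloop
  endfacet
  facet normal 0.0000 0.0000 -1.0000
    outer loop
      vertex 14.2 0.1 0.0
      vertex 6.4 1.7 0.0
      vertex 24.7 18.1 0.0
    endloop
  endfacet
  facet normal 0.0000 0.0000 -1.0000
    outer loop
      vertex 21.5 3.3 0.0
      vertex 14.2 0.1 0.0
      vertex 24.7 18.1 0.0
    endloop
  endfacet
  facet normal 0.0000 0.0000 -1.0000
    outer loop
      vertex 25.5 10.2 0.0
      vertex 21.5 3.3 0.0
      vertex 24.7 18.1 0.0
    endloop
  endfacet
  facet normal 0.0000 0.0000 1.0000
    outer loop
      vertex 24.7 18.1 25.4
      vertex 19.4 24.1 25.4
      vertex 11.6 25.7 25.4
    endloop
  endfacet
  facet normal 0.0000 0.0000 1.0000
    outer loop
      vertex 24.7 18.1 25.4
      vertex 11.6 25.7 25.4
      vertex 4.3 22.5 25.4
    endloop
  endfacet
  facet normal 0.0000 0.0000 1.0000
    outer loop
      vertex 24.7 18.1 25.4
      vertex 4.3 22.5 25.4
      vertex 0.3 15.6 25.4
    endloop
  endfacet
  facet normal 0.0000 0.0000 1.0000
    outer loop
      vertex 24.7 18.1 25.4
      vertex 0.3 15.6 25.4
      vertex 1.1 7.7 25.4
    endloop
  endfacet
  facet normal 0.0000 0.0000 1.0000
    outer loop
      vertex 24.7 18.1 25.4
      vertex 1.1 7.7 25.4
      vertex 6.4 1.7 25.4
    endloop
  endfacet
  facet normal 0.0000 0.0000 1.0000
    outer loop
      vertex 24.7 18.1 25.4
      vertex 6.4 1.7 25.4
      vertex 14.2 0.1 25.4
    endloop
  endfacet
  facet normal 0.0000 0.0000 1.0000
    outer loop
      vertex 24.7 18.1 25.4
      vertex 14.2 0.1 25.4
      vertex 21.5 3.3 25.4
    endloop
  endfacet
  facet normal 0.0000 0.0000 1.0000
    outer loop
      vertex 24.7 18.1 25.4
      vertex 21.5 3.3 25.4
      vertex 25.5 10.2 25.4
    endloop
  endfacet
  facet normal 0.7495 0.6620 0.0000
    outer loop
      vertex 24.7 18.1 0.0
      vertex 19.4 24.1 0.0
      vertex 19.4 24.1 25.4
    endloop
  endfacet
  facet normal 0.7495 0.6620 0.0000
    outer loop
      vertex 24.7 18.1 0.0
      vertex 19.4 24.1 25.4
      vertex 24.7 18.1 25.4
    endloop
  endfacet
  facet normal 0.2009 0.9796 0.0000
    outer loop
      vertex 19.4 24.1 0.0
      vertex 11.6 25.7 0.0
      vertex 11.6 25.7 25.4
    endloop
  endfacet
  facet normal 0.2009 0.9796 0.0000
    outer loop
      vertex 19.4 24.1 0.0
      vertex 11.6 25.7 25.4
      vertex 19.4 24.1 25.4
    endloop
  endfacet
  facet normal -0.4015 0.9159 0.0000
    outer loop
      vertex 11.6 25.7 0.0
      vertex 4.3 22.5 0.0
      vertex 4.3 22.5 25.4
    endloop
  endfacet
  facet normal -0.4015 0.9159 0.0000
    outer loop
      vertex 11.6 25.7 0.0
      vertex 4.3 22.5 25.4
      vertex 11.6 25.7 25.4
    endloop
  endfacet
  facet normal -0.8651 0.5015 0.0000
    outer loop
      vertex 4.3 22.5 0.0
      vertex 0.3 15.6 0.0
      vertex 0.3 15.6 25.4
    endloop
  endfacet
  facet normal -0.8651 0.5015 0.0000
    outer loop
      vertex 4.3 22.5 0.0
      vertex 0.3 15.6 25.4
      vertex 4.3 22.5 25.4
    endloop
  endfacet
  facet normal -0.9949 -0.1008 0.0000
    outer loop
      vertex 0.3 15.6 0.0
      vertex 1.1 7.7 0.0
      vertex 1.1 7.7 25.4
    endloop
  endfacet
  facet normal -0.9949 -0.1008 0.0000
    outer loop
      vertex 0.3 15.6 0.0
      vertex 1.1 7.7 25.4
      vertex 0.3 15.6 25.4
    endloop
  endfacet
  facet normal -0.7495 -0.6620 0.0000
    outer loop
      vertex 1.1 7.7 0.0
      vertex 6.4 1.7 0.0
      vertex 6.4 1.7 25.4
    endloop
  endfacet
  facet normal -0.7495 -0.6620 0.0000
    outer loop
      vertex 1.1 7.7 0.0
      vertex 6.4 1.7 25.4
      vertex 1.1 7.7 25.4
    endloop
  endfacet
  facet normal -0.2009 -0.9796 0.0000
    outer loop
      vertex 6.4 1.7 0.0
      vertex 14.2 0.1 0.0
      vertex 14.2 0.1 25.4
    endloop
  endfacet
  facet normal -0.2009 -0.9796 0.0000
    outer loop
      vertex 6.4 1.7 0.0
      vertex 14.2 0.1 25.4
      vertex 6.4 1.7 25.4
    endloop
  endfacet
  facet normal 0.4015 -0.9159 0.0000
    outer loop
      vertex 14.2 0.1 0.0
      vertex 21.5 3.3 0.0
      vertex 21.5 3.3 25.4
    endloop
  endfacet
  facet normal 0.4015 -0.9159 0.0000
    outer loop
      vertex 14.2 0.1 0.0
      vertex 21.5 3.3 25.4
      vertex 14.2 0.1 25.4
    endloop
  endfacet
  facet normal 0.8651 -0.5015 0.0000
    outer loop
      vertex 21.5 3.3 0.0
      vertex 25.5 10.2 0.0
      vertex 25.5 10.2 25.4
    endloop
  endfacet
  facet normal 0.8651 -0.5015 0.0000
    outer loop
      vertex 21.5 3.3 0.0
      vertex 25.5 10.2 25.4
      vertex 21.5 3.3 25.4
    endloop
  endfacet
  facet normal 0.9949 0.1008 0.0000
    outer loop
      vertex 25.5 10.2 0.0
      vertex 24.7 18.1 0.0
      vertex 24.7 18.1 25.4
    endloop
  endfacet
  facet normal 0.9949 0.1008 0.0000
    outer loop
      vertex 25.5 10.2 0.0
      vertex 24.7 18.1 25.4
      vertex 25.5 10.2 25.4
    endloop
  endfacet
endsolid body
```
; perimeter-only toolpath
G21 ; units = mm
G90 ; absolute positioning
G28 ; home
; layer 1
G0 Z3.6
G0 X24.7 Y18.1
G1 X19.4 Y24.1
G1 X11.6 Y25.7
G1 X4.3 Y22.5
G1 X0.3 Y15.6
G1 X1.1 Y7.7
G1 X6.4 Y1.7
G1 X14.2 Y0.1
G1 X21.5 Y3.3
G1 X25.5 Y10.2
G1 X24.7 Y18.1
; layer 2
G0 Z7.3
G0 X24.7 Y18.1
G1 X19.4 Y24.1
G1 X11.6 Y25.7
G1 X4.3 Y22.5
G1 X0.3 Y15.6
G1 X1.1 Y7.7
G1 X6.4 Y1.7
G1 X14.2 Y0.1
G1 X21.5 Y3.3
G1 X25.5 Y10.2
G1 X24.7 Y18.1
; layer 3
G0 Z10.9
G0 X24.7 Y18.1
G1 X19.4 Y24.1
G1 X11.6 Y25.7
G1 X4.3 Y22.5
G1 X0.3 Y15.6
G1 X1.1 Y7.7
G1 X6.4 Y1.7
G1 X14.2 Y0.1
G1 X21.5 Y3.3
G1 X25.5 Y10.2
G1 X24.7 Y18.1
; layer 4
G0 Z14.5
G0 X24.7 Y18.1
G1 X19.4 Y24.1
G1 X11.6 Y25.7
G1 X4.3 Y22.5
G1 X0.3 Y15.6
G1 X1.1 Y7.7
G1 X6.4 Y1.7
G1 X14.2 Y0.1
G1 X21.5 Y3.3
G1 X25.5 Y10.2
G1 X24.7 Y18.1
; layer 5
G0 Z18.1
G0 X24.7 Y18.1
G1 X19.4 Y24.1
G1 X11.6 Y25.7
G1 X4.3 Y22.5
G1 X0.3 Y15.6
G1 X1.1 Y7.7
G1 X6.4 Y1.7
G1 X14.2 Y0.1
G1 X21.5 Y3.3
G1 X25.5 Y10.2
G1 X24.7 Y18.1
; layer 6
G0 Z21.8
G0 X24.7 Y18.1
G1 X19.4 Y24.1
G1 X11.6 Y25.7
G1 X4.3 Y22.5
G1 X0.3 Y15.6
G1 X1.1 Y7.7
G1 X6.4 Y1.7
G1 X14.2 Y0.1
G1 X21.5 Y3.3
G1 X25.5 Y10.2
G1 X24.7 Y18.1
; layer 7
G0 Z25.4
G0 X24.7 Y18.1
G1 X19.4 Y24.1
G1 X11.6 Y25.7
G1 X4.3 Y22.5
G1 X0.3 Y15.6
G1 X1.1 Y7.7
G1 X6.4 Y1.7
G1 X14.2 Y0.1
G1 X21.5 Y3.3
G1 X25.5 Y10.2
G1 X24.7 Y18.1
M2 ; end

The solid is a regular 10-sided prism (a cylinder approximated with 10 flat sides), circumscribed radius ≈ 12.9 mm, height ≈ 25.4 mm. Slicing at Δz = 3.6 mm — 7 equal slices spanning the solid's height, so layer i sits at z = i·h/7 — gives 7 non-empty perimeters. Each is a 10-segment closed polygon; G0 lifts to the layer z and rapids to the start vertex, then G1 traces the edges.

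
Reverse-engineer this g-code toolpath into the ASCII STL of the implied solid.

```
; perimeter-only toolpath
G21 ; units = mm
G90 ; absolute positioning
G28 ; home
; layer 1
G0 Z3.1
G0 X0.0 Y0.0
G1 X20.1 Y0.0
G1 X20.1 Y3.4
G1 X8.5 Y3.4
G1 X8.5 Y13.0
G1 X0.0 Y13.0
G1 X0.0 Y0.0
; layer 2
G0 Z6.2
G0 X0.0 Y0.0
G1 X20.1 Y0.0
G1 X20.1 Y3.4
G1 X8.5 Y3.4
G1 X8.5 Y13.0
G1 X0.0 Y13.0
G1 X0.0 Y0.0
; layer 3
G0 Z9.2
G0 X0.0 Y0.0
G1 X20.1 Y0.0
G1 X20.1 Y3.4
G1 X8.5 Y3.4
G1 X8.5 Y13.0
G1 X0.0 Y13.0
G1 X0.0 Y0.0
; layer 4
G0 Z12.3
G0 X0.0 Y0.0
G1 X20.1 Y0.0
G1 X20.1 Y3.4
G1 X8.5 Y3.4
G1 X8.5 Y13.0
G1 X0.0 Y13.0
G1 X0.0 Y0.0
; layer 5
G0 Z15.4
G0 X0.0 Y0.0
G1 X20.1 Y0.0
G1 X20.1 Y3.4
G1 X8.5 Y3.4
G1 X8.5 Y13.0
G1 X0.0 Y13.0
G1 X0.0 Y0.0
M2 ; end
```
solid part
  facet normal 0.0000 0.0000 -1.0000
    outer loop
      vertex 20.1 3.4 0.0
      vertex 20.1 0.0 0.0
      vertex 0.0 0.0 0.0
    endloop
  endfacet
  facet normal 0.0000 0.0000 -1.0000
    outer loop
      vertex 8.5 3.4 0.0
      vertex 20.1 3.4 0.0
      vertex 0.0 0.0 0.0
    endloop
  endfacet
  facet normal 0.0000 0.0000 -1.0000
    outer loop
      vertex 8.5 13.0 0.0
      vertex 8.5 3.4 0.0
      vertex 0.0 0.0 0.0
    endloop
  endfacet
  facet normal 0.0000 0.0000 -1.0000
    outer loop
      vertex 0.0 13.0 0.0
      vertex 8.5 13.0 0.0
      vertex 0.0 0.0 0.0
    endloop
  endfacet
  facet normal 0.0000 0.0000 1.0000
    outer loop
      vertex 0.0 0.0 15.4
      vertex 20.1 0.0 15.4
      vertex 20.1 3.4 15.4
    endloop
  endfacet
  facet normal 0.0000 0.0000 1.0000
    outer loop
      vertex 0.0 0.0 15.4
      vertex 20.1 3.4 15.4
      vertex 8.5 3.4 15.4
    endloop
  endfacet
  facet normal 0.0000 0.0000 1.0000
    outer loop
      vertex 0.0 0.0 15.4
      vertex 8.5 3.4 15.4
      vertex 8.5 13.0 15.4
    endloop
  endfacet
  facet normal 0.0000 0.0000 1.0000
    outer loop
      vertex 0.0 0.0 15.4
      vertex 8.5 13.0 15.4
      vertex 0.0 13.0 15.4
    endloop
  endfacet
  facet normal 0.0000 -1.0000 0.0000
    outer loop
      vertex 0.0 0.0 0.0
      vertex 20.1 0.0 0.0
      vertex 20.1 0.0 15.4
    endloop
  endfacet
  facet normal 0.0000 -1.0000 0.0000
    outer loop
      vertex 0.0 0.0 0.0
      vertex 20.1 0.0 15.4
      vertex 0.0 0.0 15.4
    endloop
  endfacet
  facet normal 1.0000 0.0000 0.0000
    outer loop
      vertex 20.1 0.0 0.0
      vertex 20.1 3.4 0.0
      vertex 20.1 3.4 15.4
    endloop
  endfacet
  facet normal 1.0000 0.0000 0.0000
    outer loop
      vertex 20.1 0.0 0.0
      vertex 20.1 3.4 15.4
      vertex 20.1 0.0 15.4
    endloop
  endfacet
  facet normal 0.0000 1.0000 0.0000
    outer loop
      vertex 20.1 3.4 0.0
      vertex 8.5 3.4 0.0
      vertex 8.5 3.4 15.4
    endloop
  endfacet
  facet normal 0.0000 1.0000 0.0000
    outer loop
      vertex 20.1 3.4 0.0
      vertex 8.5 3.4 15.4
      vertex 20.1 3.4 15.4
    endloop
  endfacet
  facet normal 1.0000 0.0000 0.0000
    outer loop
      vertex 8.5 3.4 0.0
      vertex 8.5 13.0 0.0
      vertex 8.5 13.0 15.4
    endloop
  endfacet
  facet normal 1.0000 0.0000 0.0000
    outer loop
      vertex 8.5 3.4 0.0
      vertex 8.5 13.0 15.4
      vertex 8.5 3.4 15.4
    endloop
  endfacet
  facet normal 0.0000 1.0000 0.0000
    outer loop
      vertex 8.5 13.0 0.0
      vertex 0.0 13.0 0.0
      vertex 0.0 13.0 15.4
    endloop
  endfacet
  facet normal 0.0000 1.0000 0.0000
    outer loop
      vertex 8.5 13.0 0.0
      vertex 0.0 13.0 15.4
      vertex 8.5 13.0 15.4
    endloop
  endfacet
  facet normal -1.0000 0.0000 0.0000
    outer loop
      vertex 0.0 13.0 0.0
      vertex 0.0 0.0 0.0
      vertex 0.0 0.0 15.4
    endloop
  endfacet
  facet normal -1.0000 0.0000 0.0000
    outer loop
      vertex 0.0 13.0 0.0
      vertex 0.0 0.0 15.4
      vertex 0.0 13.0 15.4
    endloop
  endfacet
endsolid part

The G0 Z moves step by Δz≈3.1 mm. Every layer's G1 loop is the same polygon, so the solid is a straight extrusion of it from z=0 to z≈15.4. Closing with flat bottom and top caps and triangulating gives 20 facets — an L-shaped prism: outer 20.1 × 13 mm, arm thicknesses ≈ 3.4 mm (horizontal) and 8.5 mm (vertical), extruded 15.4 mm in z.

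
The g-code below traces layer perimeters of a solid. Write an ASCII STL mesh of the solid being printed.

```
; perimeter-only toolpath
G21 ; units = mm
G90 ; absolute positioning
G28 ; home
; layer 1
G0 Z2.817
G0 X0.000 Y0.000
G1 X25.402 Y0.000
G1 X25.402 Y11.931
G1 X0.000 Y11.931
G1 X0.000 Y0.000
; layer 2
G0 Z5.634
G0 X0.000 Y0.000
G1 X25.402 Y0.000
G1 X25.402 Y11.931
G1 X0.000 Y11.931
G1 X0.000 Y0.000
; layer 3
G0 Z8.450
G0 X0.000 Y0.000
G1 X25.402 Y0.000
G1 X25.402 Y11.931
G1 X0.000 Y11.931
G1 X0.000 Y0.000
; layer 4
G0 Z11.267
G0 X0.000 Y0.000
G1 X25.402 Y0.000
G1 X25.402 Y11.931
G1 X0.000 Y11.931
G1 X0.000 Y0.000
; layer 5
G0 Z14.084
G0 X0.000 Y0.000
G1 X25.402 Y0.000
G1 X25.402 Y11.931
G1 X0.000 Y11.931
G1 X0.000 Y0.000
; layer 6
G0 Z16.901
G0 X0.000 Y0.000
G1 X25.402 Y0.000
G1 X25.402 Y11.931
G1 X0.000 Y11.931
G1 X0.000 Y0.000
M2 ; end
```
solid part
  facet normal 0.0000 0.0000 -1.0000
    outer loop
      vertex 25.402 11.931 0.000
      vertex 25.402 0.000 0.000
      vertex 0.000 0.000 0.000
    endloop
  endfacet
  facet normal 0.0000 0.0000 -1.0000
    outer loop
      vertex 0.000 11.931 0.000
      vertex 25.402 11.931 0.000
      vertex 0.000 0.000 0.000
    endloop
  endfacet
  facet normal 0.0000 0.0000 1.0000
    outer loop
      vertex 0.000 0.000 16.901
      vertex 25.402 0.000 16.901
      vertex 25.402 11.931 16.901
    endloop
  endfacet
  facet normal 0.0000 0.0000 1.0000
    outer loop
      vertex 0.000 0.000 16.901
      vertex 25.402 11.931 16.901
      vertex 0.000 11.931 16.901
    endloop
  endfacet
  facet normal 0.0000 -1.0000 0.0000
    outer loop
      vertex 0.000 0.000 0.000
      vertex 25.402 0.000 0.000
      vertex 25.402 0.000 16.901
    endloop
  endfacet
  facet normal 0.0000 -1.0000 0.0000
    outer loop
      vertex 0.000 0.000 0.000
      vertex 25.402 0.000 16.901
      vertex 0.000 0.000 16.901
    endloop
  endfacet
  facet normal 0.0000 1.0000 0.0000
    outer loop
      vertex 25.402 11.931 16.901
      vertex 25.402 11.931 0.000
      vertex 0.000 11.931 0.000
    endloop
  endfacet
  facet normal 0.0000 1.0000 0.0000
    outer loop
      vertex 0.000 11.931 16.901
      vertex 25.402 11.931 16.901
      vertex 0.000 11.931 0.000
    endloop
  endfacet
  facet normal -1.0000 0.0000 0.0000
    outer loop
      vertex 0.000 11.931 16.901
      vertex 0.000 11.931 0.000
      vertex 0.000 0.000 0.000
    endloop
  endfacet
  facet normal -1.0000 0.0000 0.0000
    outer loop
      vertex 0.000 0.000 16.901
      vertex 0.000 11.931 16.901
      vertex 0.000 0.000 0.000
    endloop
  endfacet
  facet normal 1.0000 0.0000 0.0000
    outer loop
      vertex 25.402 0.000 0.000
      vertex 25.402 11.931 0.000
      vertex 25.402 11.931 16.901
    endloop
  endfacet
  facet normal 1.0000 0.0000 0.0000
    outer loop
      vertex 25.402 0.000 0.000
      vertex 25.402 11.931 16.901
      vertex 25.402 0.000 16.901
    endloop
  endfacet
endsolid part

The G0 Z moves step by Δz≈2.817 mm. Every layer's G1 loop is the same polygon, so the solid is a straight extrusion of it from z=0 to z≈16.9. Closing with flat bottom and top caps and triangulating gives 12 facets — a rectangular box, roughly 25.4 × 11.9 mm footprint and 16.9 mm tall.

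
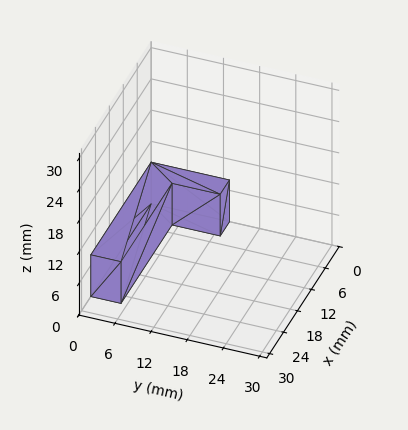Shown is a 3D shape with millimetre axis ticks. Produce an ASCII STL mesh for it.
Reading the render: the shape is an L-shaped prism: outer 26 × 13 mm, arm thicknesses ≈ 5 mm (horizontal) and 4 mm (vertical), extruded 8 mm in z (dimensions read to the nearest mm from the axis ticks). For the STL, each face is triangulated and given an outward normal.

solid part
  facet normal 0.0000 0.0000 -1.0000
    outer loop
      vertex 26.0 5.0 0.0
      vertex 26.0 0.0 0.0
      vertex 0.0 0.0 0.0
    endloop
  endfacet
  facet normal 0.0000 0.0000 -1.0000
    outer loop
      vertex 4.0 5.0 0.0
      vertex 26.0 5.0 0.0
      vertex 0.0 0.0 0.0
    endloop
  endfacet
  facet normal 0.0000 0.0000 -1.0000
    outer loop
      vertex 4.0 13.0 0.0
      vertex 4.0 5.0 0.0
      vertex 0.0 0.0 0.0
    endloop
  endfacet
  facet normal 0.0000 0.0000 -1.0000
    outer loop
      vertex 0.0 13.0 0.0
      vertex 4.0 13.0 0.0
      vertex 0.0 0.0 0.0
    endloop
  endfacet
  facet normal 0.0000 0.0000 1.0000
    outer loop
      vertex 0.0 0.0 8.0
      vertex 26.0 0.0 8.0
      vertex 26.0 5.0 8.0
    endloop
  endfacet
  facet normal 0.0000 0.0000 1.0000
    outer loop
      vertex 0.0 0.0 8.0
      vertex 26.0 5.0 8.0
      vertex 4.0 5.0 8.0
    endloop
  endfacet
  facet normal 0.0000 0.0000 1.0000
    outer loop
      vertex 0.0 0.0 8.0
      vertex 4.0 5.0 8.0
      vertex 4.0 13.0 8.0
    endloop
  endfacet
  facet normal 0.0000 0.0000 1.0000
    outer loop
      vertex 0.0 0.0 8.0
      vertex 4.0 13.0 8.0
      vertex 0.0 13.0 8.0
    endloop
  endfacet
  facet normal 0.0000 -1.0000 0.0000
    outer loop
      vertex 0.0 0.0 0.0
      vertex 26.0 0.0 0.0
      vertex 26.0 0.0 8.0
    endloop
  endfacet
  facet normal 0.0000 -1.0000 0.0000
    outer loop
      vertex 0.0 0.0 0.0
      vertex 26.0 0.0 8.0
      vertex 0.0 0.0 8.0
    endloop
  endfacet
  facet normal 1.0000 0.0000 0.0000
    outer loop
      vertex 26.0 0.0 0.0
      vertex 26.0 5.0 0.0
      vertex 26.0 5.0 8.0
    endloop
  endfacet
  facet normal 1.0000 0.0000 0.0000
    outer loop
      vertex 26.0 0.0 0.0
      vertex 26.0 5.0 8.0
      vertex 26.0 0.0 8.0
    endloop
  endfacet
  facet normal 0.0000 1.0000 0.0000
    outer loop
      vertex 26.0 5.0 0.0
      vertex 4.0 5.0 0.0
      vertex 4.0 5.0 8.0
    endloop
  endfacet
  facet normal 0.0000 1.0000 0.0000
    outer loop
      vertex 26.0 5.0 0.0
      vertex 4.0 5.0 8.0
      vertex 26.0 5.0 8.0
    endloop
  endfacet
  facet normal 1.0000 0.0000 0.0000
    outer loop
      vertex 4.0 5.0 0.0
      vertex 4.0 13.0 0.0
      vertex 4.0 13.0 8.0
    endloop
  endfacet
  facet normal 1.0000 0.0000 0.0000
    outer loop
      vertex 4.0 5.0 0.0
      vertex 4.0 13.0 8.0
      vertex 4.0 5.0 8.0
    endloop
  endfacet
  facet normal 0.0000 1.0000 0.0000
    outer loop
      vertex 4.0 13.0 0.0
      vertex 0.0 13.0 0.0
      vertex 0.0 13.0 8.0
    endloop
  endfacet
  facet normal 0.0000 1.0000 0.0000
    outer loop
      vertex 4.0 13.0 0.0
      vertex 0.0 13.0 8.0
      vertex 4.0 13.0 8.0
    endloop
  endfacet
  facet normal -1.0000 0.0000 0.0000
    outer loop
      vertex 0.0 13.0 0.0
      vertex 0.0 0.0 0.0
      vertex 0.0 0.0 8.0
    endloop
  endfacet
  facet normal -1.0000 0.0000 0.0000
    outer loop
      vertex 0.0 13.0 0.0
      vertex 0.0 0.0 8.0
      vertex 0.0 13.0 8.0
    endloop
  endfacet
endsolid part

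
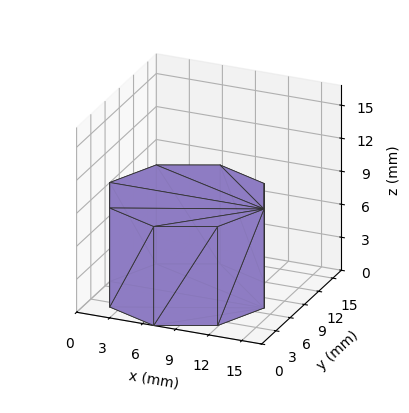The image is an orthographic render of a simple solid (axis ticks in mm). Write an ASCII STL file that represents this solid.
Reading the render: the shape is a regular 8-sided prism (a cylinder approximated with 8 flat sides), circumscribed radius ≈ 7 mm, height ≈ 9 mm (dimensions read to the nearest mm from the axis ticks). For the STL, each face is triangulated and given an outward normal.

solid part
  facet normal 0.0000 0.0000 -1.0000
    outer loop
      vertex 7.0 14.0 0.0
      vertex 11.9 11.9 0.0
      vertex 14.0 7.0 0.0
    endloop
  endfacet
  facet normal 0.0000 0.0000 -1.0000
    outer loop
      vertex 2.1 11.9 0.0
      vertex 7.0 14.0 0.0
      vertex 14.0 7.0 0.0
    endloop
  endfacet
  facet normal 0.0000 0.0000 -1.0000
    outer loop
      vertex 0.0 7.0 0.0
      vertex 2.1 11.9 0.0
      vertex 14.0 7.0 0.0
    endloop
  endfacet
  facet normal 0.0000 0.0000 -1.0000
    outer loop
      vertex 2.1 2.1 0.0
      vertex 0.0 7.0 0.0
      vertex 14.0 7.0 0.0
    endloop
  endfacet
  facet normal 0.0000 0.0000 -1.0000
    outer loop
      vertex 7.0 0.0 0.0
      vertex 2.1 2.1 0.0
      vertex 14.0 7.0 0.0
    endloop
  endfacet
  facet normal 0.0000 0.0000 -1.0000
    outer loop
      vertex 11.9 2.1 0.0
      vertex 7.0 0.0 0.0
      vertex 14.0 7.0 0.0
    endloop
  endfacet
  facet normal 0.0000 0.0000 1.0000
    outer loop
      vertex 14.0 7.0 9.0
      vertex 11.9 11.9 9.0
      vertex 7.0 14.0 9.0
    endloop
  endfacet
  facet normal 0.0000 0.0000 1.0000
    outer loop
      vertex 14.0 7.0 9.0
      vertex 7.0 14.0 9.0
      vertex 2.1 11.9 9.0
    endloop
  endfacet
  facet normal 0.0000 0.0000 1.0000
    outer loop
      vertex 14.0 7.0 9.0
      vertex 2.1 11.9 9.0
      vertex 0.0 7.0 9.0
    endloop
  endfacet
  facet normal 0.0000 0.0000 1.0000
    outer loop
      vertex 14.0 7.0 9.0
      vertex 0.0 7.0 9.0
      vertex 2.1 2.1 9.0
    endloop
  endfacet
  facet normal 0.0000 0.0000 1.0000
    outer loop
      vertex 14.0 7.0 9.0
      vertex 2.1 2.1 9.0
      vertex 7.0 0.0 9.0
    endloop
  endfacet
  facet normal 0.0000 0.0000 1.0000
    outer loop
      vertex 14.0 7.0 9.0
      vertex 7.0 0.0 9.0
      vertex 11.9 2.1 9.0
    endloop
  endfacet
  facet normal 0.9191 0.3939 0.0000
    outer loop
      vertex 14.0 7.0 0.0
      vertex 11.9 11.9 0.0
      vertex 11.9 11.9 9.0
    endloop
  endfacet
  facet normal 0.9191 0.3939 0.0000
    outer loop
      vertex 14.0 7.0 0.0
      vertex 11.9 11.9 9.0
      vertex 14.0 7.0 9.0
    endloop
  endfacet
  facet normal 0.3939 0.9191 0.0000
    outer loop
      vertex 11.9 11.9 0.0
      vertex 7.0 14.0 0.0
      vertex 7.0 14.0 9.0
    endloop
  endfacet
  facet normal 0.3939 0.9191 0.0000
    outer loop
      vertex 11.9 11.9 0.0
      vertex 7.0 14.0 9.0
      vertex 11.9 11.9 9.0
    endloop
  endfacet
  facet normal -0.3939 0.9191 0.0000
    outer loop
      vertex 7.0 14.0 0.0
      vertex 2.1 11.9 0.0
      vertex 2.1 11.9 9.0
    endloop
  endfacet
  facet normal -0.3939 0.9191 0.0000
    outer loop
      vertex 7.0 14.0 0.0
      vertex 2.1 11.9 9.0
      vertex 7.0 14.0 9.0
    endloop
  endfacet
  facet normal -0.9191 0.3939 0.0000
    outer loop
      vertex 2.1 11.9 0.0
      vertex 0.0 7.0 0.0
      vertex 0.0 7.0 9.0
    endloop
  endfacet
  facet normal -0.9191 0.3939 0.0000
    outer loop
      vertex 2.1 11.9 0.0
      vertex 0.0 7.0 9.0
      vertex 2.1 11.9 9.0
    endloop
  endfacet
  facet normal -0.9191 -0.3939 0.0000
    outer loop
      vertex 0.0 7.0 0.0
      vertex 2.1 2.1 0.0
      vertex 2.1 2.1 9.0
    endloop
  endfacet
  facet normal -0.9191 -0.3939 0.0000
    outer loop
      vertex 0.0 7.0 0.0
      vertex 2.1 2.1 9.0
      vertex 0.0 7.0 9.0
    endloop
  endfacet
  facet normal -0.3939 -0.9191 0.0000
    outer loop
      vertex 2.1 2.1 0.0
      vertex 7.0 0.0 0.0
      vertex 7.0 0.0 9.0
    endloop
  endfacet
  facet normal -0.3939 -0.9191 0.0000
    outer loop
      vertex 2.1 2.1 0.0
      vertex 7.0 0.0 9.0
      vertex 2.1 2.1 9.0
    endloop
  endfacet
  facet normal 0.3939 -0.9191 0.0000
    outer loop
      vertex 7.0 0.0 0.0
      vertex 11.9 2.1 0.0
      vertex 11.9 2.1 9.0
    endloop
  endfacet
  facet normal 0.3939 -0.9191 0.0000
    outer loop
      vertex 7.0 0.0 0.0
      vertex 11.9 2.1 9.0
      vertex 7.0 0.0 9.0
    endloop
  endfacet
  facet normal 0.9191 -0.3939 0.0000
    outer loop
      vertex 11.9 2.1 0.0
      vertex 14.0 7.0 0.0
      vertex 14.0 7.0 9.0
    endloop
  endfacet
  facet normal 0.9191 -0.3939 0.0000
    outer loop
      vertex 11.9 2.1 0.0
      vertex 14.0 7.0 9.0
      vertex 11.9 2.1 9.0
    endloop
  endfacet
endsolid part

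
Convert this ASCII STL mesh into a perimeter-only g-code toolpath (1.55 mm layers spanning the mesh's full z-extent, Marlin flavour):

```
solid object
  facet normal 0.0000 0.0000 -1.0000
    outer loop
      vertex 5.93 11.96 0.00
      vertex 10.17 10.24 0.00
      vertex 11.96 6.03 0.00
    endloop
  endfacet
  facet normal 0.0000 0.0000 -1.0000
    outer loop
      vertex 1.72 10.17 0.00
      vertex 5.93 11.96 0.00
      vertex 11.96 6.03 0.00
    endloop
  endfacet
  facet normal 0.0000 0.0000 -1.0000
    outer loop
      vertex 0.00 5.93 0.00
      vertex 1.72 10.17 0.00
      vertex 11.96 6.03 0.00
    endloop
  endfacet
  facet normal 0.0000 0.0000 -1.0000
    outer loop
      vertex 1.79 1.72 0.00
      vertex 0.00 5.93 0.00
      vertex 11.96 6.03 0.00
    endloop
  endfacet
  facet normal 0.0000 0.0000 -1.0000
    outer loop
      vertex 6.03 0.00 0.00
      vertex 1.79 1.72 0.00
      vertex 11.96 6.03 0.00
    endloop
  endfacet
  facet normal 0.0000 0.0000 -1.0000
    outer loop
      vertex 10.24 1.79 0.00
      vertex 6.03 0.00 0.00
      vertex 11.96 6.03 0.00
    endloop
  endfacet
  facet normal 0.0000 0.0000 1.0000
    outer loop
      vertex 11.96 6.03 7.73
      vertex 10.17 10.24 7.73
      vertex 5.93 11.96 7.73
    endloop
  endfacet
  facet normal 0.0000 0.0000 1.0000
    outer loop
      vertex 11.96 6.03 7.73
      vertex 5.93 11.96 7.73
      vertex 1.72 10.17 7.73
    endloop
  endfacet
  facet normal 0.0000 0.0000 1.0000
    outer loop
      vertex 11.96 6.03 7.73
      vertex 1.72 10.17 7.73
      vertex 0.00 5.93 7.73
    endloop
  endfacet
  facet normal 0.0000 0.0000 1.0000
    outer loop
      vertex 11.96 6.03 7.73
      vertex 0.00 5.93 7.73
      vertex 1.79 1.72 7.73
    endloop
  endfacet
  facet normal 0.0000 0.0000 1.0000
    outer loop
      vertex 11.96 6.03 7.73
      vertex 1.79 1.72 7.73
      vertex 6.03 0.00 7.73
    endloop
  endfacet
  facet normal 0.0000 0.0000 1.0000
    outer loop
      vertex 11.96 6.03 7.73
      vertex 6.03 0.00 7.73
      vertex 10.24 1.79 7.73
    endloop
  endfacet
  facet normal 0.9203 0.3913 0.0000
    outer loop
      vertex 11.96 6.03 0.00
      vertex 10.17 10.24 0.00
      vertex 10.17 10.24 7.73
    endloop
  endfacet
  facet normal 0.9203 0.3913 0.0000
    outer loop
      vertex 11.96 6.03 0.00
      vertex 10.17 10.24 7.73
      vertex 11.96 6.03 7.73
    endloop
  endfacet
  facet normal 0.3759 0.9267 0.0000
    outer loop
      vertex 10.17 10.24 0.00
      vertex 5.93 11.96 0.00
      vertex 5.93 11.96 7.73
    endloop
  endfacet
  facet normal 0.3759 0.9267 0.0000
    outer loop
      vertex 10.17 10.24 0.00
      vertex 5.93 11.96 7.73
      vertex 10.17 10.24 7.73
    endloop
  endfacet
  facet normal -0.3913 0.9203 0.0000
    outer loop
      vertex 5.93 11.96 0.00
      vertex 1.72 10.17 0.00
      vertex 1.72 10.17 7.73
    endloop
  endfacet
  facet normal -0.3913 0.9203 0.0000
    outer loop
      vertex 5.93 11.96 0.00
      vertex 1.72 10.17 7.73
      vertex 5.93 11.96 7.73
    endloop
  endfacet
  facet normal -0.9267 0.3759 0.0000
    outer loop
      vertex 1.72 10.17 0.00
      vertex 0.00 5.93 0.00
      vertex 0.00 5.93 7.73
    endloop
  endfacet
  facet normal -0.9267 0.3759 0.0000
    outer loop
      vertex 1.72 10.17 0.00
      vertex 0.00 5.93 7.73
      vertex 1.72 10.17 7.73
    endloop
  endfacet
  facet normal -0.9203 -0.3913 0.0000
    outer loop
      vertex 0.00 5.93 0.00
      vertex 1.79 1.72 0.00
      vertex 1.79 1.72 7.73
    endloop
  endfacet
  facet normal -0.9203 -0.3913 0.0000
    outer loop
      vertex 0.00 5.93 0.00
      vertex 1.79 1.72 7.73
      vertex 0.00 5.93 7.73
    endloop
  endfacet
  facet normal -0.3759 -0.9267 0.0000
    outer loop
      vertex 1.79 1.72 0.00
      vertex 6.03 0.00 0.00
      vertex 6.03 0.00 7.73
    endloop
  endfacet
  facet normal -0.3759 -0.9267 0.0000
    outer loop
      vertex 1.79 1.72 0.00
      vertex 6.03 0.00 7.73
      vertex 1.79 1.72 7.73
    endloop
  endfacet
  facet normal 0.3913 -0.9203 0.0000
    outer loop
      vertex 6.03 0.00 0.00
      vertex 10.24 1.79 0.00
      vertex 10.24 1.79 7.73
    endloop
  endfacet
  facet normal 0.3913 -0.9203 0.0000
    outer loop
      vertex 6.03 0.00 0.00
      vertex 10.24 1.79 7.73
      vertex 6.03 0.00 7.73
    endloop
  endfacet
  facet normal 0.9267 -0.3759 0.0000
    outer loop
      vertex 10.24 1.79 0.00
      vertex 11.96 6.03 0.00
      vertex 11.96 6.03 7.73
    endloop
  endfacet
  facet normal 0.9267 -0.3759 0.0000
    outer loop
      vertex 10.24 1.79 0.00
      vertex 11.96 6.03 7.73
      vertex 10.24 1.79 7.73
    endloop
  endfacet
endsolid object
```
; perimeter-only toolpath
G21 ; units = mm
G90 ; absolute positioning
G28 ; home
; layer 1
G0 Z1.55
G0 X11.96 Y6.03
G1 X10.17 Y10.24
G1 X5.93 Y11.96
G1 X1.72 Y10.17
G1 X0.00 Y5.93
G1 X1.79 Y1.72
G1 X6.03 Y0.00
G1 X10.24 Y1.79
G1 X11.96 Y6.03
; layer 2
G0 Z3.09
G0 X11.96 Y6.03
G1 X10.17 Y10.24
G1 X5.93 Y11.96
G1 X1.72 Y10.17
G1 X0.00 Y5.93
G1 X1.79 Y1.72
G1 X6.03 Y0.00
G1 X10.24 Y1.79
G1 X11.96 Y6.03
; layer 3
G0 Z4.64
G0 X11.96 Y6.03
G1 X10.17 Y10.24
G1 X5.93 Y11.96
G1 X1.72 Y10.17
G1 X0.00 Y5.93
G1 X1.79 Y1.72
G1 X6.03 Y0.00
G1 X10.24 Y1.79
G1 X11.96 Y6.03
; layer 4
G0 Z6.18
G0 X11.96 Y6.03
G1 X10.17 Y10.24
G1 X5.93 Y11.96
G1 X1.72 Y10.17
G1 X0.00 Y5.93
G1 X1.79 Y1.72
G1 X6.03 Y0.00
G1 X10.24 Y1.79
G1 X11.96 Y6.03
; layer 5
G0 Z7.73
G0 X11.96 Y6.03
G1 X10.17 Y10.24
G1 X5.93 Y11.96
G1 X1.72 Y10.17
G1 X0.00 Y5.93
G1 X1.79 Y1.72
G1 X6.03 Y0.00
G1 X10.24 Y1.79
G1 X11.96 Y6.03
M2 ; end

The solid is a regular 8-sided prism (a cylinder approximated with 8 flat sides), circumscribed radius ≈ 5.98 mm, height ≈ 7.73 mm. Slicing at Δz = 1.55 mm — 5 equal slices spanning the solid's height, so layer i sits at z = i·h/5 — gives 5 non-empty perimeters. Each is a 8-segment closed polygon; G0 lifts to the layer z and rapids to the start vertex, then G1 traces the edges.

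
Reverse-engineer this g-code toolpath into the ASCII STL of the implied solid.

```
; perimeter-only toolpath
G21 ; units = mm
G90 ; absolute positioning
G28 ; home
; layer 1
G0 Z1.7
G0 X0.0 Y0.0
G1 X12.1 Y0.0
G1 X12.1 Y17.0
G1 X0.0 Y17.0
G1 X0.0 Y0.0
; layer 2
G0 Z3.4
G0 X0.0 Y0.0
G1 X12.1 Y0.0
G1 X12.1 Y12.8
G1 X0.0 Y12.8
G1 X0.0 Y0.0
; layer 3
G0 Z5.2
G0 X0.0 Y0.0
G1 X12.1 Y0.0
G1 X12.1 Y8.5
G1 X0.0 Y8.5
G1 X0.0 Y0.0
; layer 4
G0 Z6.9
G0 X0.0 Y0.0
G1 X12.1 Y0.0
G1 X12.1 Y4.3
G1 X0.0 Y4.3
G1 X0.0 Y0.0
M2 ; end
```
solid part
  facet normal 0.0000 0.0000 -1.0000
    outer loop
      vertex 12.1 21.3 0.0
      vertex 12.1 0.0 0.0
      vertex 0.0 0.0 0.0
    endloop
  endfacet
  facet normal 0.0000 0.0000 -1.0000
    outer loop
      vertex 0.0 21.3 0.0
      vertex 12.1 21.3 0.0
      vertex 0.0 0.0 0.0
    endloop
  endfacet
  facet normal 0.0000 -1.0000 0.0000
    outer loop
      vertex 0.0 0.0 0.0
      vertex 12.1 0.0 0.0
      vertex 12.1 0.0 8.6
    endloop
  endfacet
  facet normal 0.0000 -1.0000 0.0000
    outer loop
      vertex 0.0 0.0 0.0
      vertex 12.1 0.0 8.6
      vertex 0.0 0.0 8.6
    endloop
  endfacet
  facet normal 0.0000 0.3744 0.9273
    outer loop
      vertex 0.0 0.0 8.6
      vertex 12.1 0.0 8.6
      vertex 12.1 21.3 0.0
    endloop
  endfacet
  facet normal 0.0000 0.3744 0.9273
    outer loop
      vertex 0.0 0.0 8.6
      vertex 12.1 21.3 0.0
      vertex 0.0 21.3 0.0
    endloop
  endfacet
  facet normal -1.0000 0.0000 0.0000
    outer loop
      vertex 0.0 0.0 8.6
      vertex 0.0 21.3 0.0
      vertex 0.0 0.0 0.0
    endloop
  endfacet
  facet normal 1.0000 0.0000 0.0000
    outer loop
      vertex 12.1 0.0 0.0
      vertex 12.1 21.3 0.0
      vertex 12.1 0.0 8.6
    endloop
  endfacet
endsolid part

The G0 Z moves step by Δz≈1.7 mm. The G1 loops shrink linearly with z, so the solid tapers from its base footprint up to z≈8.6. Closing with a flat bottom cap and the tapered top and triangulating gives 8 facets — a wedge (ramp): 12.1 × 21.3 mm base, rising to 8.6 mm along the y=0 edge and sloping linearly to z=0 at y=21.3.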